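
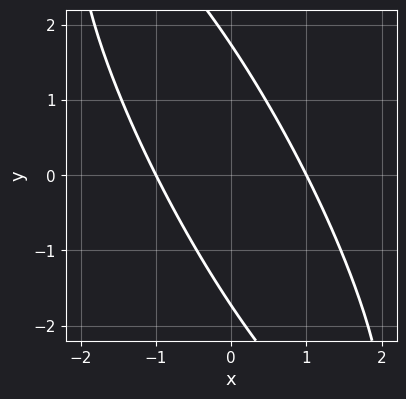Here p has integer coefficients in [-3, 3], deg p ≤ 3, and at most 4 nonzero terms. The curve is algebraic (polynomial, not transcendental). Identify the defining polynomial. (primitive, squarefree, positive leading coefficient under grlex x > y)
1. The degree is 2 — no degree-1 curve has this shape.
2. Observable constraints: the x-axis gridline crossings are at x ∈ {-1, 1}.
3. Putting this together gives p.

3*x^2 + 3*x*y + y^2 - 3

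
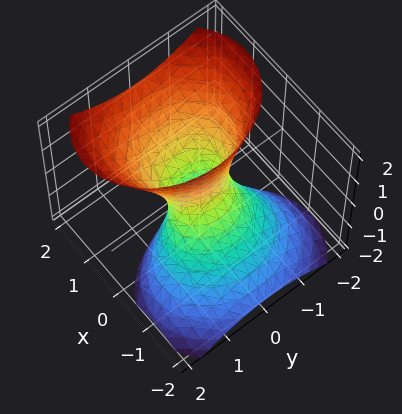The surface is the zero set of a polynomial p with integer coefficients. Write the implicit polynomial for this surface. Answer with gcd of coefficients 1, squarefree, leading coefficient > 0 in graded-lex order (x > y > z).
(a) The degree is 2 — the shape is more complex than any degree-1 surface.
(b) From the visible intercepts: it misses every integer gridline on the z-axis.
(c) Assembling these constraints gives the stated polynomial.

3*x^2 - 3*x*z + 2*y^2 - z^2 - 1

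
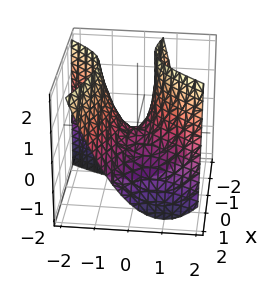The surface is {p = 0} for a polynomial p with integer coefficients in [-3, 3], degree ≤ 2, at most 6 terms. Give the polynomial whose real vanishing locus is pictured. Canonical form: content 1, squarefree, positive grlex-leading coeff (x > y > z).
deg p = 2. No degree-1 surface has this shape.
From the axis intercepts and sections: one y-axis crossing is at y = 0; it meets the x-axis at x = 0 (among the integer gridlines).
Fitting integer coefficients to these (and the overall shape) gives p.

2*x^2 + 3*x*y + 2*x*z - 3*y^2 + 2*z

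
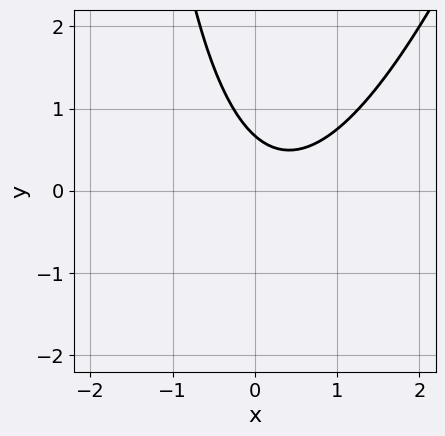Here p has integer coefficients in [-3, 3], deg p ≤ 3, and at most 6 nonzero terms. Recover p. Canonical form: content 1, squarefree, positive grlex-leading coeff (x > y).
3*x^2 - x*y - 2*x - 3*y + 2

(a) deg p = 2. No degree-1 curve has this shape.
(b) Observable constraints: no x-intercept at any integer in the box.
(c) Together with the visible shape, these determine p as stated.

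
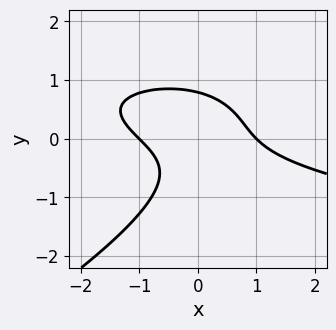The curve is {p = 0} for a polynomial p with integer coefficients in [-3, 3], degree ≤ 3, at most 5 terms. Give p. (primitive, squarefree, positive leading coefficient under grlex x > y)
x*y^2 - 2*y^3 - x^2 - 2*x*y + 1

1. The degree is 3 — a generic line meets the curve in up to 3 points.
2. Reading off the gridlines: the x-axis gridline crossings are at x ∈ {-1, 1}.
3. These observations pin down the coefficients.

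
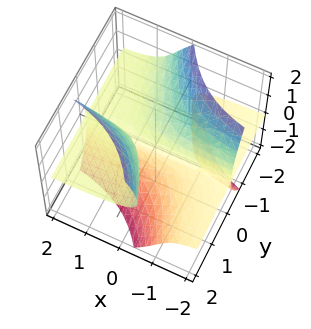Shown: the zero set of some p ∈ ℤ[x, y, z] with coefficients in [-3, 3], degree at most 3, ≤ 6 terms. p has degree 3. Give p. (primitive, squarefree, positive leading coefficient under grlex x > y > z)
1. I count 2 distinct pieces.
2. The degree is 3 — the shape is more complex than any degree-2 surface.
3. Observable constraints: every point of the x-axis in the box is on the surface; it crosses the y-axis at the gridline y = 0.
4. These observations pin down the coefficients.

3*x*y*z + y^2*z - z^3 + y*z - y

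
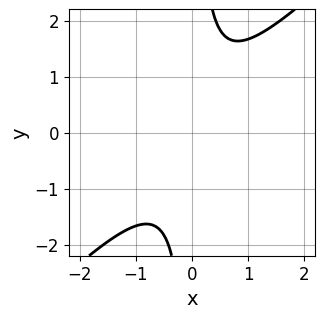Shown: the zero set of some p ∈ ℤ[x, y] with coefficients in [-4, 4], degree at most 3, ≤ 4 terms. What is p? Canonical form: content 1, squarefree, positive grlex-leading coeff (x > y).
3*x^2 - 3*x*y + 2

First, degree: a generic line meets the curve in up to 2 points, so deg p = 2.
Then, against the integer gridlines: no x-intercept at any integer in the box; it misses every integer gridline on the y-axis.
Finally, assembling these constraints gives the stated polynomial.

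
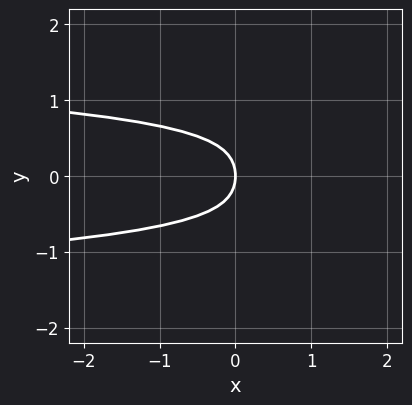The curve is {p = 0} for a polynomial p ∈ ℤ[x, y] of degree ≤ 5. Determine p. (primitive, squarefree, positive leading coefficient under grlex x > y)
3*y^4 + y^2 + x

(a) The degree is 4 — no degree-3 curve has this shape.
(b) Symmetries: the y ↦ −y reflection is a symmetry, so y appears only in even powers.
(c) Checking where it meets the axes: it crosses the y-axis at the gridline y = 0; one x-axis crossing is at x = 0.
(d) Putting this together gives p.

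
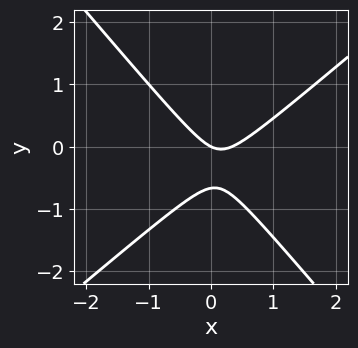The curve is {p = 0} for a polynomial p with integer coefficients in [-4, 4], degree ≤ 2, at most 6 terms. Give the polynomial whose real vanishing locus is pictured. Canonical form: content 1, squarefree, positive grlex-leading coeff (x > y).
3*x^2 - x*y - 3*y^2 - x - 2*y

1. Degree: a generic line meets the curve in up to 2 points, so deg p = 2.
2. Checking where it meets the axes: one y-axis crossing is at y = 0; it crosses the x-axis at the gridline x = 0.
3. Matching integer coefficients to the picture gives p.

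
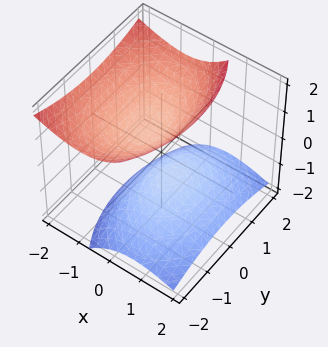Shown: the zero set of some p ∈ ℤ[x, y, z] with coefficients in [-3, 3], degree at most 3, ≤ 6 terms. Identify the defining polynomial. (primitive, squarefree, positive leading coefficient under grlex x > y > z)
2*x^2 + 2*x*z + y^2 - 2*z^2 + 1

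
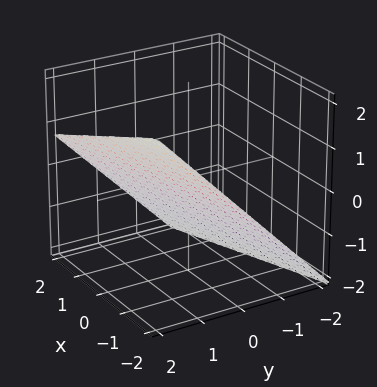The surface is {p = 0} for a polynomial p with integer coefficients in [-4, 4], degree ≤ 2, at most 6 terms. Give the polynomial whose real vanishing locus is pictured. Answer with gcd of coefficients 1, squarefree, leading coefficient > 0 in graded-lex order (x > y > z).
x - 3*y + 3*z + 2

The degree is 1 — every cross-section is a straight line — this is a plane.
Against the integer gridlines: it crosses the x-axis at the gridline x = -2.
Solving for integer coefficients yields p as stated.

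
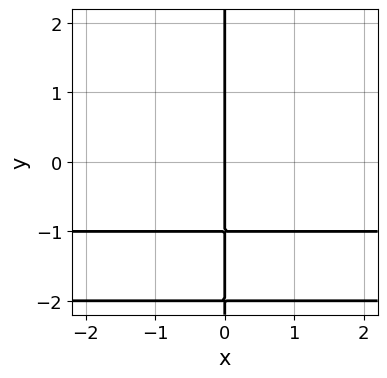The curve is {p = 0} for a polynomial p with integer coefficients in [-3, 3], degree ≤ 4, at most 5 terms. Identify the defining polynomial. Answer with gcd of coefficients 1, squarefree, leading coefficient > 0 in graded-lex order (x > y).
x*y^2 + 3*x*y + 2*x

(a) The degree is 3 — no degree-2 curve has this shape.
(b) Against the integer gridlines: it crosses the x-axis at the gridline x = 0; the visible y-axis segment lies entirely on the curve.
(c) The integer polynomial consistent with all of this is the stated p.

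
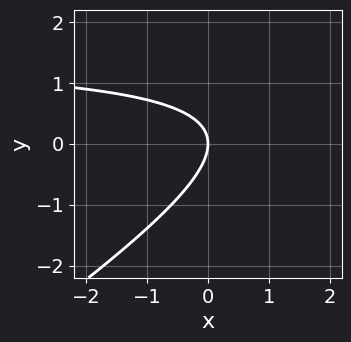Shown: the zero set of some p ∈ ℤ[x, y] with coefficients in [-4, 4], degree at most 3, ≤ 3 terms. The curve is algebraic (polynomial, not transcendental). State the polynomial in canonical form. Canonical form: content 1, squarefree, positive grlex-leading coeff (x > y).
(a) deg p = 2. A generic line meets the curve in up to 2 points.
(b) Reading off the gridlines: it crosses the x-axis at the gridline x = 0; one y-axis crossing is at y = 0.
(c) Putting this together gives p.

2*x*y - 3*y^2 - 3*x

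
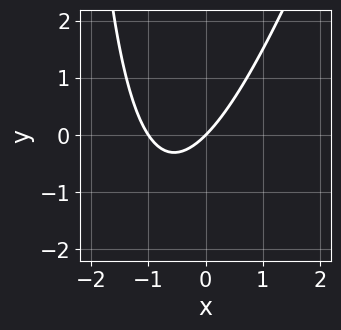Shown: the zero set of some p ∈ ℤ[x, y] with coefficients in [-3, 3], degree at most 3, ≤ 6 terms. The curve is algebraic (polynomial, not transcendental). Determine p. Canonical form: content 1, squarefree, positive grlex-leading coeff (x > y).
(a) Degree: no degree-1 curve has this shape, so deg p = 2.
(b) Checking where it meets the axes: it crosses the y-axis at the gridline y = 0; the x-axis gridline crossings are at x ∈ {-1, 0}.
(c) The integer polynomial consistent with all of this is the stated p.

3*x^2 - x*y + 3*x - 3*y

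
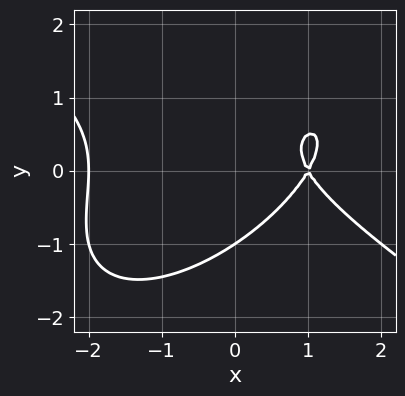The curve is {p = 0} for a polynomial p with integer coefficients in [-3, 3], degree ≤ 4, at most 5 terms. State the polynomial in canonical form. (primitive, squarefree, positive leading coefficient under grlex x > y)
x^3 - x*y^2 + 2*y^3 - 3*x + 2

First, degree: no degree-2 curve has this shape, so deg p = 3.
Then, observable constraints: among the integer gridlines, it crosses the x-axis at x ∈ {-2, 1}; it meets the y-axis at y = -1 (among the integer gridlines).
Finally, putting this together gives p.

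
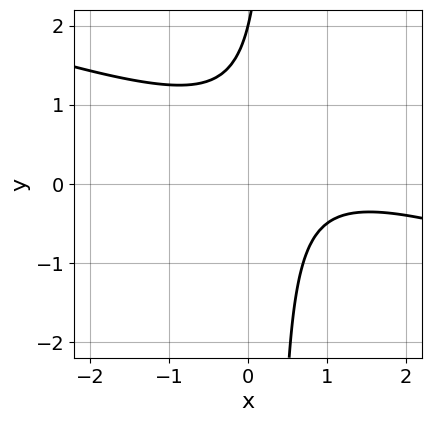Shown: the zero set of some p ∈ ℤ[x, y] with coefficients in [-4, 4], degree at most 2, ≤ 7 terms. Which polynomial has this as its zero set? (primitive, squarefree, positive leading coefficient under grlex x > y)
(a) The degree is 2 — the shape is more complex than any degree-1 curve.
(b) Reading off the gridlines: one y-axis crossing is at y = 2; it misses every integer gridline on the x-axis.
(c) Matching integer coefficients to the picture gives p.

x^2 + 3*x*y - 2*x - y + 2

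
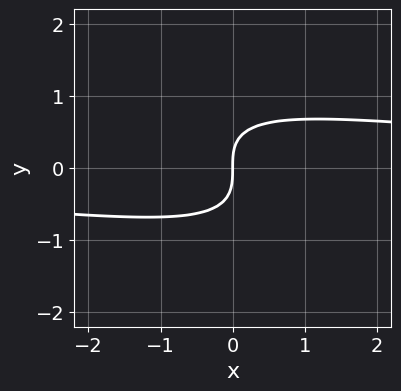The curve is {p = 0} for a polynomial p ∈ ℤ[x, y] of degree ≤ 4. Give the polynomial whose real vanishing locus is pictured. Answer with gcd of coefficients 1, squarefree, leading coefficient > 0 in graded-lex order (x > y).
x^2*y + 3*x*y^2 + 3*y^3 - 3*x

First, deg p = 3.
Next, reading off the gridlines: it crosses the x-axis at the gridline x = 0; one y-axis crossing is at y = 0.
Finally, matching integer coefficients to the picture gives p.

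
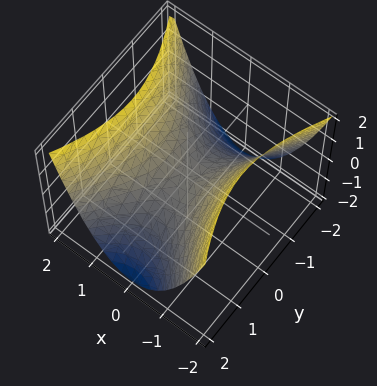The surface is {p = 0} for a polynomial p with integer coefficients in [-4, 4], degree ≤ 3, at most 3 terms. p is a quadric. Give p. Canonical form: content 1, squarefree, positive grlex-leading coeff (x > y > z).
deg p = 2.
Symmetries: it's symmetric under x → −x, forcing even powers of x; it's symmetric under y → −y, forcing even powers of y.
From the visible intercepts: it meets the z-axis at z = 0 (among the integer gridlines); one x-axis crossing is at x = 0; it crosses the y-axis at the gridline y = 0.
Matching integer coefficients to the picture gives p.

2*x^2 - y^2 - 2*z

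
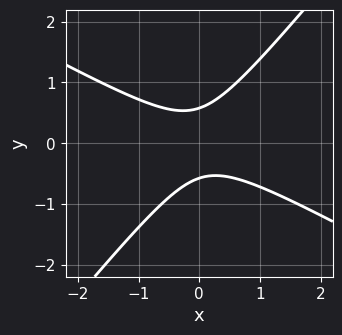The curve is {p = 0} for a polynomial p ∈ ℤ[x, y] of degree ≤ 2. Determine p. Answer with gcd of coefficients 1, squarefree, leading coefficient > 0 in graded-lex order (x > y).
1. The degree is 2 — no degree-1 curve has this shape.
2. From the axis intercepts and sections: the curve avoids every integer x-axis point in the box.
3. Together with the visible shape, these determine p as stated.

2*x^2 + 2*x*y - 3*y^2 + 1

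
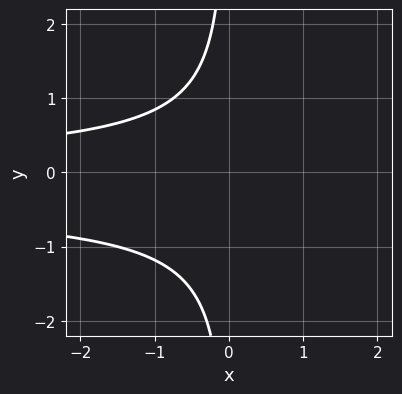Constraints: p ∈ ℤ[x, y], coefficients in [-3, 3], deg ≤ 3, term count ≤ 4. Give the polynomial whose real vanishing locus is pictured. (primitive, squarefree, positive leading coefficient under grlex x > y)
3*x*y^2 + x*y + 3

deg p = 3. No degree-2 curve has this shape.
From the axis intercepts and sections: no x-intercept at any integer in the box; the curve avoids every integer y-axis point in the box.
Together with the visible shape, these determine p as stated.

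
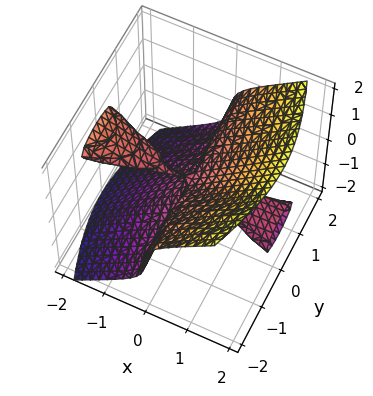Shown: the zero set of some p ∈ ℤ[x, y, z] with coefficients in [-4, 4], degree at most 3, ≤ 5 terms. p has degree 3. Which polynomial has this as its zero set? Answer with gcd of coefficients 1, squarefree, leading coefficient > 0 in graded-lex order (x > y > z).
The picture has 2 separate pieces.
The degree is 3 — the shape is more complex than any degree-2 surface.
From the visible intercepts: the visible y-axis segment lies entirely on the surface; every point of the x-axis in the box is on the surface.
The integer polynomial consistent with all of this is the stated p.

x^2*z + x*y^2 + 2*x*z^2 - 3*z^3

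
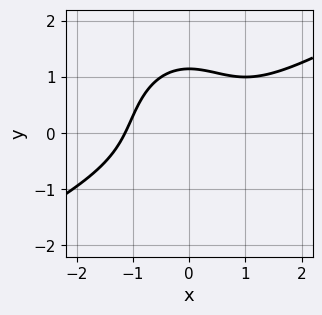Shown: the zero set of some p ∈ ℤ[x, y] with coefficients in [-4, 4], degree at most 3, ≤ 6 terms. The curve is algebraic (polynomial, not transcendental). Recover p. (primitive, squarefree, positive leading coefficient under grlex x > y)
2*x^3 - 3*x^2*y - 2*y^3 + 3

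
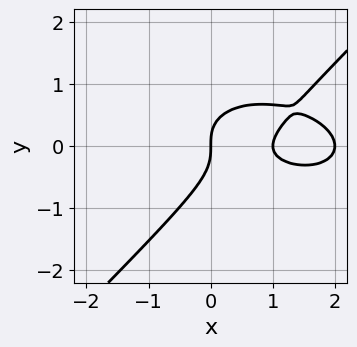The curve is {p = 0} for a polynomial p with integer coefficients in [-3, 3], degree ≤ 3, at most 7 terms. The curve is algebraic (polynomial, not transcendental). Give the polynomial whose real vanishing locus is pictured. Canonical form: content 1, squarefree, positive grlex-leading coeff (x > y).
First, the degree is 3 — the shape is more complex than any degree-2 curve.
Then, from the visible intercepts: among the integer gridlines, it crosses the x-axis at x ∈ {0, 1, 2}; it meets the y-axis at y = 0 (among the integer gridlines).
Finally, these observations pin down the coefficients.

x^3 + 2*x*y^2 - 3*y^3 - 3*x^2 + 2*x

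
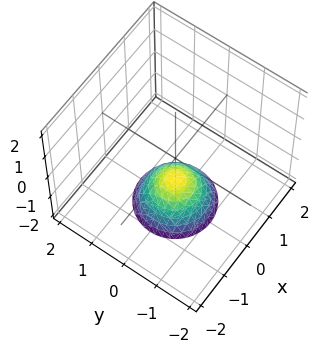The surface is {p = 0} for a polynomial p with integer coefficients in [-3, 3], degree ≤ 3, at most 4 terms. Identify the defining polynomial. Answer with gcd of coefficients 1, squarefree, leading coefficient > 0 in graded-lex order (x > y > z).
1. The degree is 2 — a generic line meets the surface in up to 2 points.
2. By symmetry, the z-axis is an axis of rotation, so x and y enter only as x² + y².
3. From the axis intercepts and sections: a circular section at z = -2 has radius exactly 1; no x-intercept at any integer in the box.
4. Putting this together gives p. Check: (0, 0, -1) on the z-axis lies on the surface, and p(0, 0, -1) = 0. ✓

x^2 + y^2 + z + 1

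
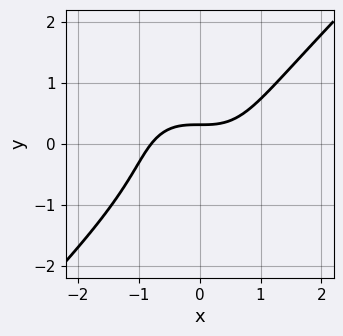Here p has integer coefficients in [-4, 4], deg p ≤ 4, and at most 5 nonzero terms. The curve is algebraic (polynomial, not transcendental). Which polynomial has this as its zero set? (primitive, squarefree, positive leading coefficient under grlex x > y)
(a) Degree: a generic line meets the curve in up to 3 points, so deg p = 3.
(b) Matching integer coefficients to the picture gives p.

2*x^3 - 2*y^3 - 3*y + 1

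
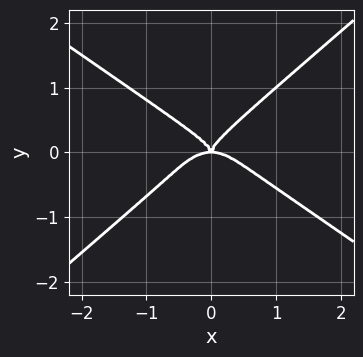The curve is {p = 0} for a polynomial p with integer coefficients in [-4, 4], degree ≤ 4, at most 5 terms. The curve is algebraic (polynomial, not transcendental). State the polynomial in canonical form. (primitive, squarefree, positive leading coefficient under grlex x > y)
x^4 + x*y^3 - 3*y^4 + x^2*y

First, degree: a generic line meets the curve in up to 4 points, so deg p = 4.
Next, observable constraints: it crosses the y-axis at the gridline y = 0; one x-axis crossing is at x = 0.
Finally, putting this together gives p.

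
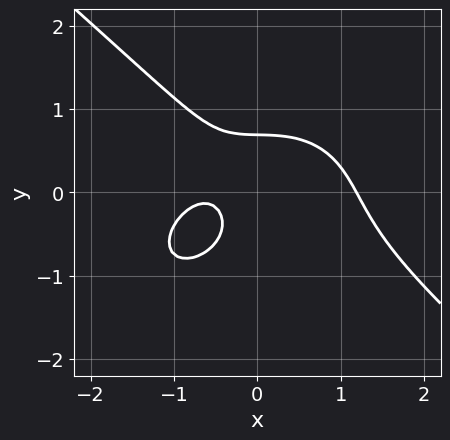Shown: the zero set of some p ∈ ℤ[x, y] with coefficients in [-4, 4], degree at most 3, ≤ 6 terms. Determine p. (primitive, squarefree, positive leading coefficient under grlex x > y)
2*x^3 + 3*y^3 + 3*x*y - 2*x - 1

1. Degree: no degree-2 curve has this shape, so deg p = 3.
2. The integer polynomial consistent with all of this is the stated p.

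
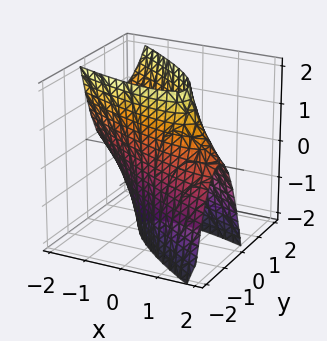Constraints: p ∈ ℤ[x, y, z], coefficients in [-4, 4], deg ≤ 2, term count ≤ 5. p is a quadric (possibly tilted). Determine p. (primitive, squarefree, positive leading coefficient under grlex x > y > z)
First, the degree is 2 — a generic line meets the surface in up to 2 points.
Then, reading off the gridlines: no z-intercept at any integer in the box.
Finally, these observations pin down the coefficients.

x^2 + 3*x*y + x*z + 3*y^2 - 2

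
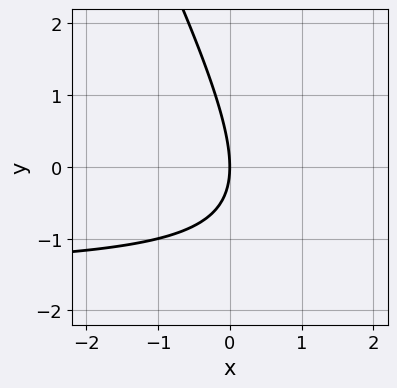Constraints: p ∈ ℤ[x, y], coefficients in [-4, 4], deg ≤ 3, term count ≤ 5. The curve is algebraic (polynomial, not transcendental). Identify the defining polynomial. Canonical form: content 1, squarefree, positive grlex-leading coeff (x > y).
2*x*y + y^2 + 3*x

1. Degree: no degree-1 curve has this shape, so deg p = 2.
2. From the visible intercepts: it crosses the y-axis at the gridline y = 0; one x-axis crossing is at x = 0.
3. Solving for integer coefficients yields p as stated.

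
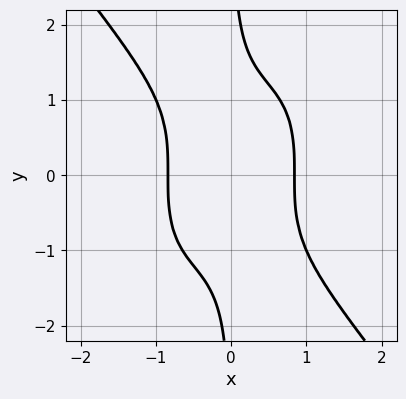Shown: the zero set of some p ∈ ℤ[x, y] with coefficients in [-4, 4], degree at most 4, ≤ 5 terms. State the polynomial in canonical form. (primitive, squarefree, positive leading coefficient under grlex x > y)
2*x^4 + x*y^3 - 1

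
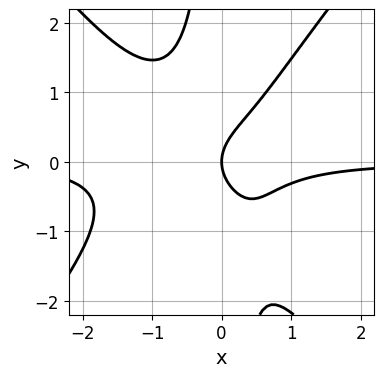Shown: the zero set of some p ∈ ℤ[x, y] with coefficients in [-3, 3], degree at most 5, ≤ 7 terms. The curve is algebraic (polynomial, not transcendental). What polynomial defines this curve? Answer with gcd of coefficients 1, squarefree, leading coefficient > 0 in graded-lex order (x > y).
3*x^3*y - 2*x*y^3 + 3*x^2*y - 2*y^2 + 2*x

First, degree: no degree-3 curve has this shape, so deg p = 4.
Next, from the axis intercepts and sections: one x-axis crossing is at x = 0; it meets the y-axis at y = 0 (among the integer gridlines).
Finally, matching integer coefficients to the picture gives p.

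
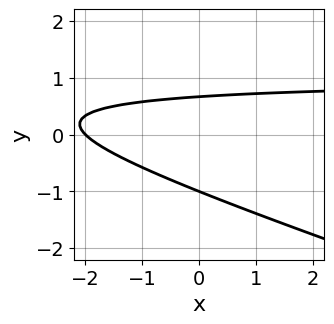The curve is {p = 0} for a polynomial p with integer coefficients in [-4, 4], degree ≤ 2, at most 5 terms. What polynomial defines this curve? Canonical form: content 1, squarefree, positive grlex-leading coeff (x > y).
First, degree: a generic line meets the curve in up to 2 points, so deg p = 2.
Next, checking where it meets the axes: it meets the y-axis at y = -1 (among the integer gridlines); it crosses the x-axis at the gridline x = -2.
Finally, together with the visible shape, these determine p as stated.

x*y + 3*y^2 - x + y - 2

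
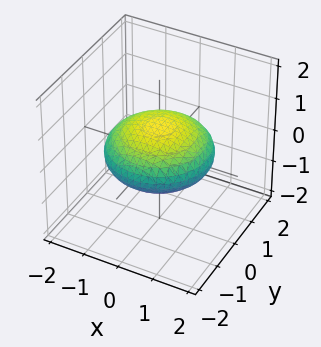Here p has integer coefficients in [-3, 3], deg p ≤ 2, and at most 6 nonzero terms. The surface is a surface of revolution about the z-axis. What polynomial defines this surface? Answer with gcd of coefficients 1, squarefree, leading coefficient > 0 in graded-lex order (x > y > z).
The degree is 2 — a generic line meets the surface in up to 2 points.
Symmetries: rotational symmetry about the z-axis ⇒ p depends on x, y only through x² + y².
Against the integer gridlines: a circular section at z = 0 has radius between 1 and 2.
Solving for integer coefficients yields p as stated.

x^2 + y^2 + 3*z^2 - 2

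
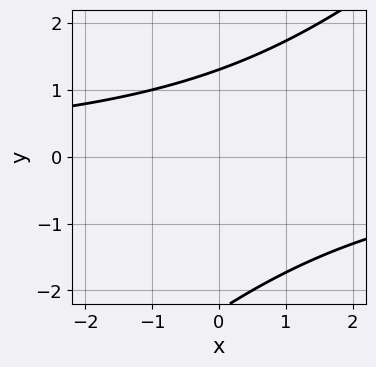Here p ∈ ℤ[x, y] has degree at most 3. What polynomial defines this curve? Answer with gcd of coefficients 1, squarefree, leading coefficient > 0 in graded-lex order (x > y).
1. The degree is 2 — no degree-1 curve has this shape.
2. From the visible intercepts: it misses every integer gridline on the x-axis.
3. Matching integer coefficients to the picture gives p.

x*y - y^2 - y + 3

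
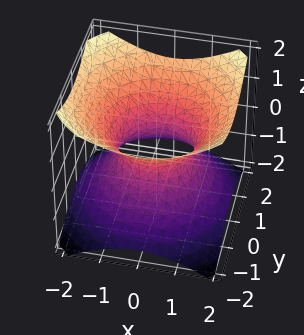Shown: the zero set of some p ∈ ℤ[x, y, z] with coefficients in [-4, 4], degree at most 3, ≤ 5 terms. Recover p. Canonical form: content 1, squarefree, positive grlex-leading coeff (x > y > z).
(a) The degree is 2 — one connected sheet with a waist; a quadric.
(b) Symmetry: every cross-section ⟂ z is a circle, so x, y appear only via x² + y²; the z ↦ −z reflection is a symmetry, so z appears only in even powers.
(c) Checking where it meets the axes: among the integer gridlines, it crosses the x-axis at x ∈ {-1, 1}; the y-axis gridline crossings are at y ∈ {-1, 1}; the surface avoids every integer z-axis point in the box; a circular section at z = -1 has radius between 1 and 2.
(d) The integer polynomial consistent with all of this is the stated p.

2*x^2 + 2*y^2 - 3*z^2 - 2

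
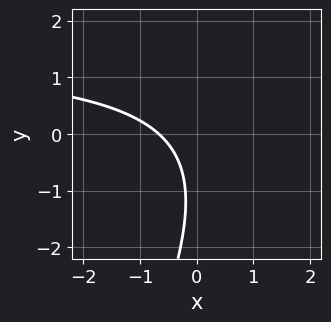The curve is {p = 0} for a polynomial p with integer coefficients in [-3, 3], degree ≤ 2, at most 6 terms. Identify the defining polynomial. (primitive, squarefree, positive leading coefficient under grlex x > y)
First, deg p = 2. No degree-1 curve has this shape.
Then, from the visible intercepts: it misses every integer gridline on the y-axis.
Finally, matching integer coefficients to the picture gives p.

2*x*y - y^2 - 3*x - 2*y - 2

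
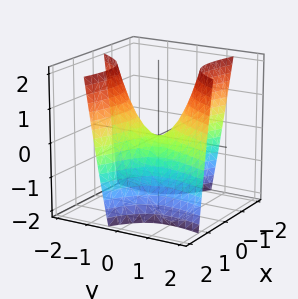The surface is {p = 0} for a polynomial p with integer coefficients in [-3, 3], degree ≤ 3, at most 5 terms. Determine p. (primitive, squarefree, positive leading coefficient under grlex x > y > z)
x^2 + 2*x*y - y^2 + z

The degree is 2 — no degree-1 surface has this shape.
From the axis intercepts and sections: one z-axis crossing is at z = 0; it meets the y-axis at y = 0 (among the integer gridlines).
The integer polynomial consistent with all of this is the stated p.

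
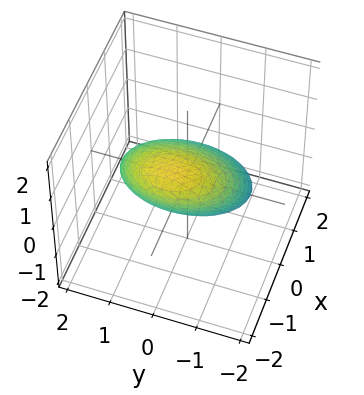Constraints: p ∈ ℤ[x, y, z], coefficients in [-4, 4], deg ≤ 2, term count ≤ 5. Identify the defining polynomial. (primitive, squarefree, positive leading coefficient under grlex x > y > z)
2*x^2 + 3*x*z + y^2 + 2*z^2 - 2

1. Degree: a generic line meets the surface in up to 2 points, so deg p = 2.
2. Against the integer gridlines: among the integer gridlines, it crosses the z-axis at z ∈ {-1, 1}; among the integer gridlines, it crosses the x-axis at x ∈ {-1, 1}.
3. Putting this together gives p.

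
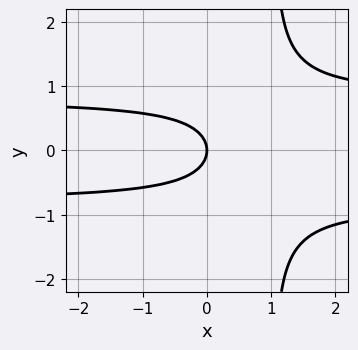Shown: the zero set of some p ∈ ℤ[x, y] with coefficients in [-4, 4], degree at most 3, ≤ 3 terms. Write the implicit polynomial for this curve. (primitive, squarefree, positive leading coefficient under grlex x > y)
3*x*y^2 - 3*y^2 - 2*x

Degree: no degree-2 curve has this shape, so deg p = 3.
Symmetries: mirror symmetry y ↦ −y ⇒ only even powers of y.
From the visible intercepts: it crosses the x-axis at the gridline x = 0; it meets the y-axis at y = 0 (among the integer gridlines).
Assembling these constraints gives the stated polynomial.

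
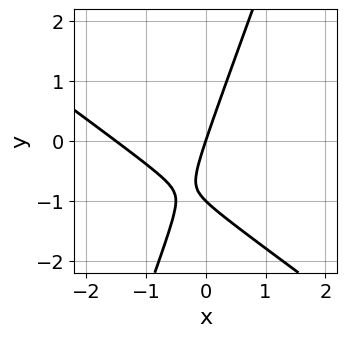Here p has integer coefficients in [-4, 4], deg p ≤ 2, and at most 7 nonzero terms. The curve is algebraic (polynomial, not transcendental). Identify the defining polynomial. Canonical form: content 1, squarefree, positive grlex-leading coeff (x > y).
1. deg p = 2.
2. From the axis intercepts and sections: among the integer gridlines, it crosses the y-axis at y ∈ {-1, 0}; it crosses the x-axis at the gridline x = 0.
3. Solving for integer coefficients yields p as stated.

2*x^2 + 2*x*y - y^2 + 3*x - y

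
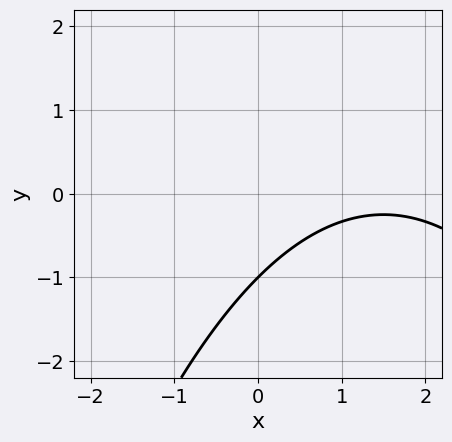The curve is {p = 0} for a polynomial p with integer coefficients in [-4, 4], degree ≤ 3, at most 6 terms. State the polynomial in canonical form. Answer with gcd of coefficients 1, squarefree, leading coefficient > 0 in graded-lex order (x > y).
x^2 - 3*x + 3*y + 3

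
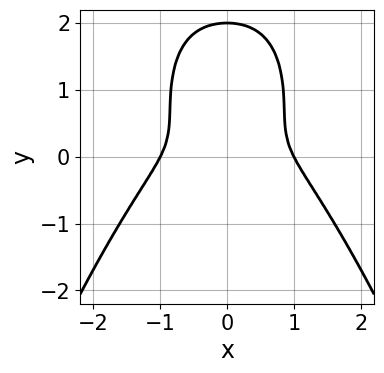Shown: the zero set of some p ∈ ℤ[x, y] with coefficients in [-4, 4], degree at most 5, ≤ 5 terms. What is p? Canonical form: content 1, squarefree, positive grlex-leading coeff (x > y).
(a) Degree: a generic line meets the curve in up to 4 points, so deg p = 4.
(b) Symmetries: mirror symmetry x ↦ −x ⇒ only even powers of x.
(c) Observable constraints: among the integer gridlines, it crosses the x-axis at x ∈ {-1, 1}; it meets the y-axis at y = 2 (among the integer gridlines).
(d) These observations pin down the coefficients.

2*x^4 + 2*x^2*y + y^3 - 2*x^2 - 2*y^2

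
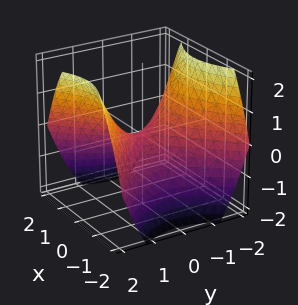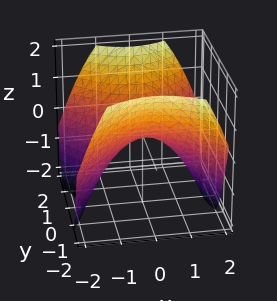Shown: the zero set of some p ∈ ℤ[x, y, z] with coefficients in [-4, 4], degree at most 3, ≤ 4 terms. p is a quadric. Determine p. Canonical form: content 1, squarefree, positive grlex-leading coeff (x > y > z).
2*x^2 - 2*y^2 + 3*z

1. The degree is 2 — a hyperbolic paraboloid; a quadric.
2. Symmetries: mirror symmetry y ↦ −y ⇒ only even powers of y; it's symmetric under x → −x, forcing even powers of x.
3. From the visible intercepts: one x-axis crossing is at x = 0; it meets the y-axis at y = 0 (among the integer gridlines); it meets the z-axis at z = 0 (among the integer gridlines).
4. Solving for integer coefficients yields p as stated.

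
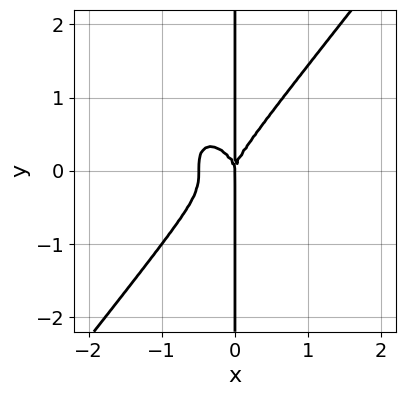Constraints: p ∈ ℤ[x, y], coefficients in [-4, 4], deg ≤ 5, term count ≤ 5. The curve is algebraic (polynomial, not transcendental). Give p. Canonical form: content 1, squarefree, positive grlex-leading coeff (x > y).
First, degree: the shape is more complex than any degree-3 curve, so deg p = 4.
Next, checking where it meets the axes: it meets the x-axis at x = 0 (among the integer gridlines); every point of the y-axis in the box is on the curve.
Finally, matching integer coefficients to the picture gives p.

2*x^4 - x*y^3 + x^3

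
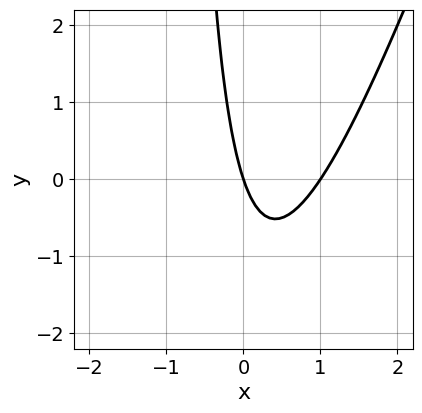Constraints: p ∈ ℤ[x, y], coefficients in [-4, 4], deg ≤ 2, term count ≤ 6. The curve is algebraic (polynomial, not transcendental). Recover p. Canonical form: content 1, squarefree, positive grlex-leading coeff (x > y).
3*x^2 - x*y - 3*x - y

1. deg p = 2.
2. From the visible intercepts: one y-axis crossing is at y = 0; among the integer gridlines, it crosses the x-axis at x ∈ {0, 1}.
3. The integer polynomial consistent with all of this is the stated p.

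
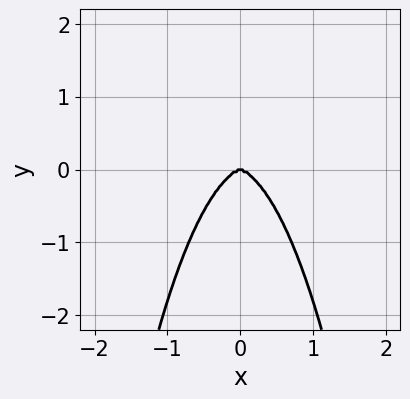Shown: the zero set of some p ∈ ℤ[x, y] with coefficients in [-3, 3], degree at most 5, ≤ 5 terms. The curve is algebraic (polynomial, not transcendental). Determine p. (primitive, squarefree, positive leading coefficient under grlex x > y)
2*x^4 + 3*x^2*y^2 + 2*y^3

1. deg p = 4. The shape is more complex than any degree-3 curve.
2. Symmetries: it's symmetric under x → −x, forcing even powers of x.
3. Reading off the gridlines: it meets the y-axis at y = 0 (among the integer gridlines); one x-axis crossing is at x = 0.
4. Assembling these constraints gives the stated polynomial.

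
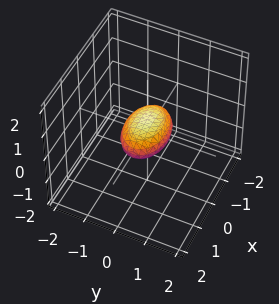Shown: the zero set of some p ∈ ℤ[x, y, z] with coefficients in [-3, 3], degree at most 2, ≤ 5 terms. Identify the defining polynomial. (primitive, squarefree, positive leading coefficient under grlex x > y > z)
x^2 + 2*y^2 + 3*z^2 - 1

1. The degree is 2 — a closed, bounded, convex surface; a quadric.
2. Symmetries: the x ↦ −x reflection is a symmetry, so x appears only in even powers; the z ↦ −z reflection is a symmetry, so z appears only in even powers; mirror symmetry y ↦ −y ⇒ only even powers of y.
3. Against the integer gridlines: the x-axis gridline crossings are at x ∈ {-1, 1}.
4. Fitting integer coefficients to these (and the overall shape) gives p.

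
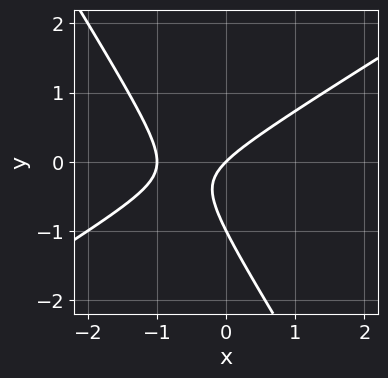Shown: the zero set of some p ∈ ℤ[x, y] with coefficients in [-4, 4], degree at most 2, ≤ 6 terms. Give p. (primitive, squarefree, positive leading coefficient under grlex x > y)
(a) deg p = 2.
(b) From the axis intercepts and sections: the x-axis gridline crossings are at x ∈ {-1, 0}; the y-axis gridline crossings are at y ∈ {-1, 0}.
(c) Together with the visible shape, these determine p as stated.

x^2 - x*y - y^2 + x - y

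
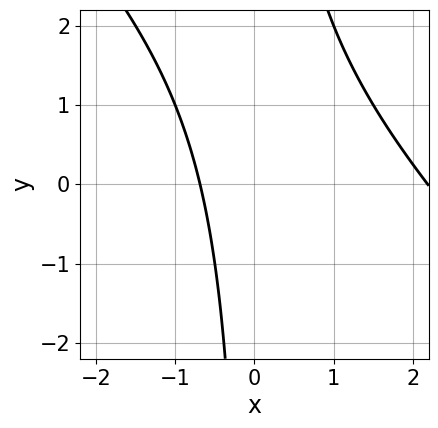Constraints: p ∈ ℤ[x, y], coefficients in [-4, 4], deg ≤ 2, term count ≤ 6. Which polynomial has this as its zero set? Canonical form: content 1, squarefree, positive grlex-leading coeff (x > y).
First, deg p = 2. The shape is more complex than any degree-1 curve.
Then, from the visible intercepts: no y-intercept at any integer in the box.
Finally, matching integer coefficients to the picture gives p.

2*x^2 + 2*x*y - 3*x - 3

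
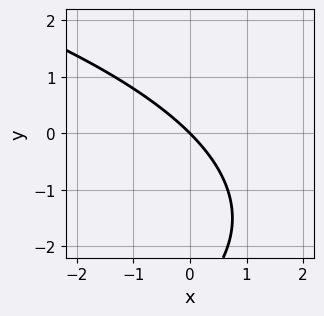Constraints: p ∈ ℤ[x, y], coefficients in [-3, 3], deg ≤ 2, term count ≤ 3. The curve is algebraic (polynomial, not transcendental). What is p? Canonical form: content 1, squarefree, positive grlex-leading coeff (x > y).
(a) The degree is 2 — the shape is more complex than any degree-1 curve.
(b) From the visible intercepts: it crosses the x-axis at the gridline x = 0; one y-axis crossing is at y = 0.
(c) Fitting integer coefficients to these (and the overall shape) gives p.

y^2 + 3*x + 3*y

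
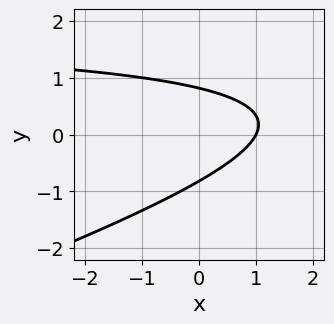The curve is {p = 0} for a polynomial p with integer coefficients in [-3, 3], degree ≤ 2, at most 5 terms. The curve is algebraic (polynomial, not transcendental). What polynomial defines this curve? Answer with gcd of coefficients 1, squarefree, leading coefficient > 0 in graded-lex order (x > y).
The degree is 2 — no degree-1 curve has this shape.
From the axis intercepts and sections: it crosses the x-axis at the gridline x = 1.
The integer polynomial consistent with all of this is the stated p.

x*y - 3*y^2 - 2*x + 2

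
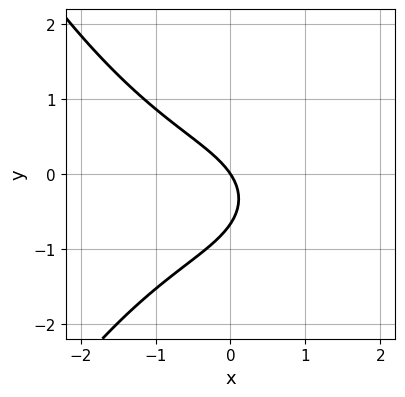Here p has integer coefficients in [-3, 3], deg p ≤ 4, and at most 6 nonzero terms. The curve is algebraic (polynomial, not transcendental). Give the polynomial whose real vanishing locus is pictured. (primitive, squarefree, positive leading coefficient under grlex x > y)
x^3 + 3*y^2 + 3*x + 2*y

Degree: no degree-2 curve has this shape, so deg p = 3.
Reading off the gridlines: one x-axis crossing is at x = 0; one y-axis crossing is at y = 0.
Together with the visible shape, these determine p as stated.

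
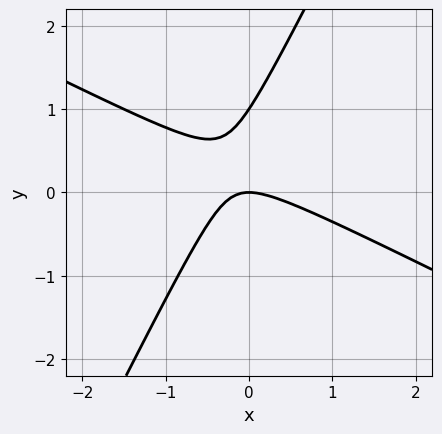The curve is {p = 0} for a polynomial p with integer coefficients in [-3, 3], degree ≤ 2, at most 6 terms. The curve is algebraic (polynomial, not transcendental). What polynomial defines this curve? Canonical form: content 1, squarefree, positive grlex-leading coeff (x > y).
2*x^2 + 3*x*y - 2*y^2 + 2*y

The degree is 2 — no degree-1 curve has this shape.
Checking where it meets the axes: among the integer gridlines, it crosses the y-axis at y ∈ {0, 1}; it crosses the x-axis at the gridline x = 0.
Assembling these constraints gives the stated polynomial.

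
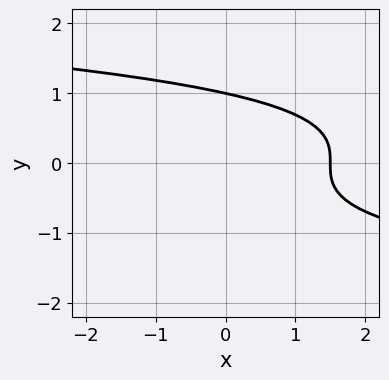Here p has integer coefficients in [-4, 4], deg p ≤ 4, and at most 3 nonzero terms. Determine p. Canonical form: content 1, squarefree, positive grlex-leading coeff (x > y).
3*y^3 + 2*x - 3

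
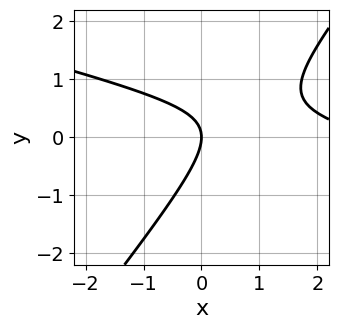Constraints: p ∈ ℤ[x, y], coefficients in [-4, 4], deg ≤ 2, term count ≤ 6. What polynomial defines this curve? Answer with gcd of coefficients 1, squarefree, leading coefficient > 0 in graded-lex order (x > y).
x^2 + 3*x*y - 3*y^2 - 3*x

First, degree: a generic line meets the curve in up to 2 points, so deg p = 2.
Then, reading off the gridlines: it meets the x-axis at x = 0 (among the integer gridlines); it crosses the y-axis at the gridline y = 0.
Finally, together with the visible shape, these determine p as stated.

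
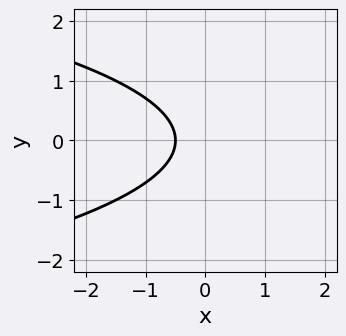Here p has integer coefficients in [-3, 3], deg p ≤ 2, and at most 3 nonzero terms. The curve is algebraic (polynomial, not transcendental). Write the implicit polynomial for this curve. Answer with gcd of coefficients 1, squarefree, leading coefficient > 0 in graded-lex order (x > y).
2*y^2 + 2*x + 1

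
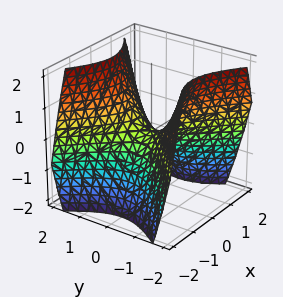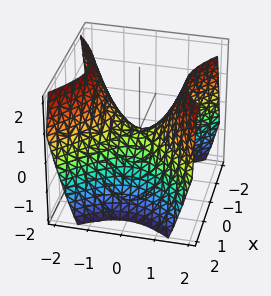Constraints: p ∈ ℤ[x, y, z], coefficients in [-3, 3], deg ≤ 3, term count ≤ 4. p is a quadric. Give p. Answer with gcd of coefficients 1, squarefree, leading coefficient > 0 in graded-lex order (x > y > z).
x^2 - y^2 + z

Degree: a saddle surface; a quadric, so deg p = 2.
Symmetries: mirror symmetry x ↦ −x ⇒ only even powers of x; the y ↦ −y reflection is a symmetry, so y appears only in even powers.
Reading off the gridlines: one z-axis crossing is at z = 0; one y-axis crossing is at y = 0; one x-axis crossing is at x = 0.
These observations pin down the coefficients.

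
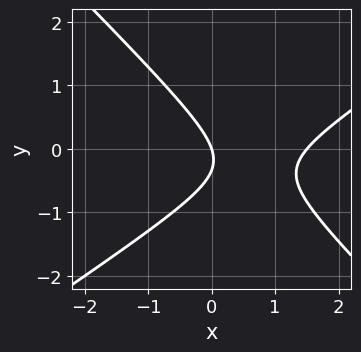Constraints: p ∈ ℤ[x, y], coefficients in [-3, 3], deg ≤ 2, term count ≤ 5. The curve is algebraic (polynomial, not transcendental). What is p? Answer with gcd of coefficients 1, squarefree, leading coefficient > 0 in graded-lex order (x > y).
2*x^2 - x*y - 3*y^2 - 3*x - y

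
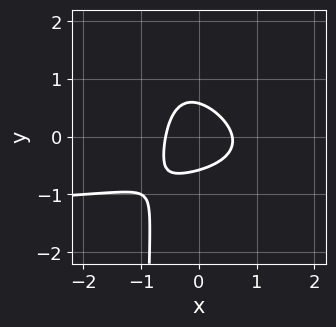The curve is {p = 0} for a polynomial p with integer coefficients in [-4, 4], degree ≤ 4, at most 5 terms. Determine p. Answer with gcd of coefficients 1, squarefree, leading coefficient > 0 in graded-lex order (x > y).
2*x^2*y + 3*x*y^2 + 3*x^2 + 3*y^2 - 1

(a) deg p = 3. A generic line meets the curve in up to 3 points.
(b) Solving for integer coefficients yields p as stated.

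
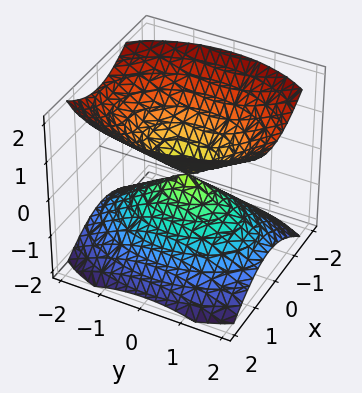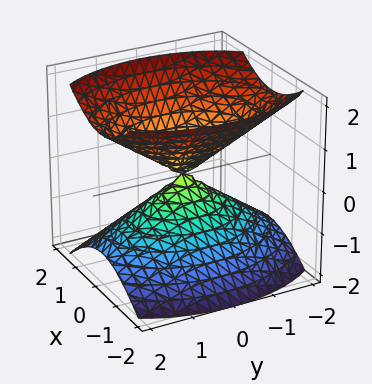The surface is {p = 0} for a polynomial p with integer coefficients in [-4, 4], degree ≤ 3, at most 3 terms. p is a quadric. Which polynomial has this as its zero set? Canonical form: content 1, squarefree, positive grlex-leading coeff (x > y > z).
2*x^2 + y^2 - 2*z^2

(a) The picture has 2 separate pieces. Treating them together as one polynomial.
(b) The degree is 2 — a double cone through the origin; a quadric.
(c) Symmetries: it's symmetric under x → −x, forcing even powers of x; the z ↦ −z reflection is a symmetry, so z appears only in even powers; the y ↦ −y reflection is a symmetry, so y appears only in even powers.
(d) Reading off the gridlines: it meets the y-axis at y = 0 (among the integer gridlines); it meets the z-axis at z = 0 (among the integer gridlines); it meets the x-axis at x = 0 (among the integer gridlines).
(e) Matching integer coefficients to the picture gives p.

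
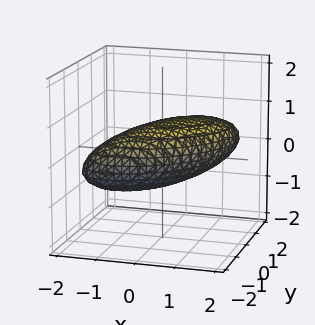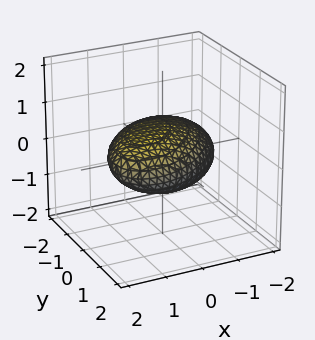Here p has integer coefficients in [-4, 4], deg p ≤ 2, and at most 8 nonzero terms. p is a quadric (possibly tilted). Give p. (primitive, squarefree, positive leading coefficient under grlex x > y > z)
(a) The degree is 2 — the shape is more complex than any degree-1 surface.
(b) Matching integer coefficients to the picture gives p.

x^2 - x*y - x*z + y^2 + 3*z^2 - 2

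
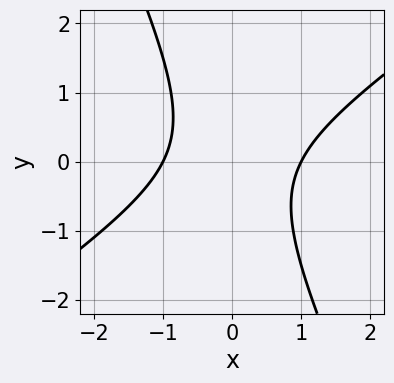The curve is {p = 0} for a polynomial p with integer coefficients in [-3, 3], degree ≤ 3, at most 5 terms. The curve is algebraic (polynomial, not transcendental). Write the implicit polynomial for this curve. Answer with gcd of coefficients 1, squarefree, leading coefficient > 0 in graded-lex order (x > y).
3*x^2 - 3*x*y - 2*y^2 - 3

The degree is 2 — no degree-1 curve has this shape.
From the visible intercepts: the curve avoids every integer y-axis point in the box; the x-axis gridline crossings are at x ∈ {-1, 1}.
Fitting integer coefficients to these (and the overall shape) gives p.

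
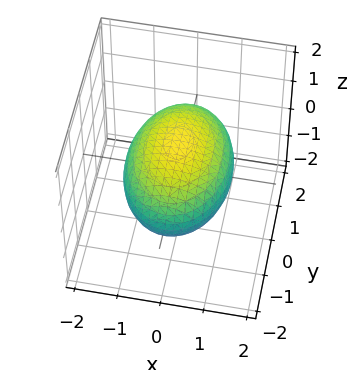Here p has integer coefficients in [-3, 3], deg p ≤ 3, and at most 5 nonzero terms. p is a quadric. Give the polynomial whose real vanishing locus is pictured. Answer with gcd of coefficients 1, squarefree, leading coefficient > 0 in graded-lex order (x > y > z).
2*x^2 + y^2 + 3*z^2 - 3

First, degree: a closed, bounded, convex surface; a quadric, so deg p = 2.
Next, symmetries: it's symmetric under z → −z, forcing even powers of z; mirror symmetry y ↦ −y ⇒ only even powers of y; the x ↦ −x reflection is a symmetry, so x appears only in even powers.
Then, checking where it meets the axes: among the integer gridlines, it crosses the z-axis at z ∈ {-1, 1}.
Finally, putting this together gives p.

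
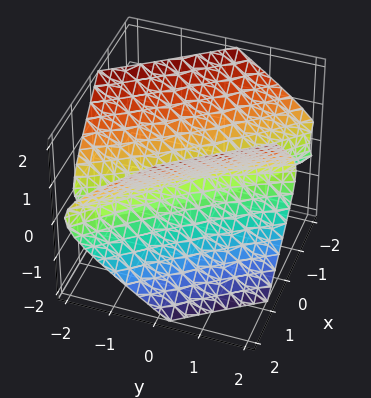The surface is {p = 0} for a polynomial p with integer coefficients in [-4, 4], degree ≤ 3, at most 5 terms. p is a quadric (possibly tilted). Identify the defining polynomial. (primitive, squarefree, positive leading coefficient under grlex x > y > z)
2*x^2 + 3*x*y + y^2 - 2*z^2

Degree: no degree-1 surface has this shape, so deg p = 2.
Observable constraints: it meets the z-axis at z = 0 (among the integer gridlines); it meets the y-axis at y = 0 (among the integer gridlines).
The integer polynomial consistent with all of this is the stated p.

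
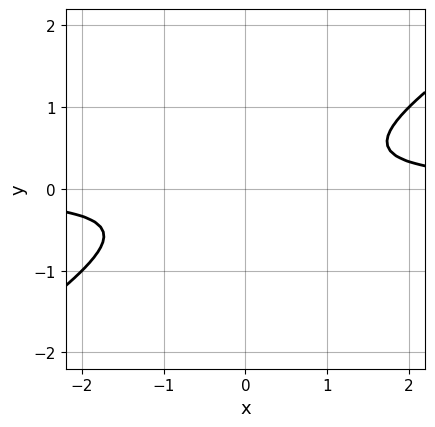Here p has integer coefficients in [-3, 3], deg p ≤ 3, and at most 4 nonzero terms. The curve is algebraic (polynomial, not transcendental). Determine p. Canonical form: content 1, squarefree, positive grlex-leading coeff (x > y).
2*x*y - 3*y^2 - 1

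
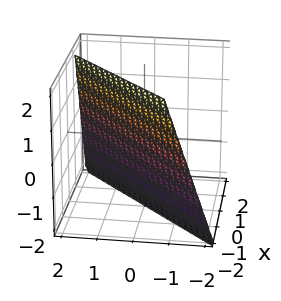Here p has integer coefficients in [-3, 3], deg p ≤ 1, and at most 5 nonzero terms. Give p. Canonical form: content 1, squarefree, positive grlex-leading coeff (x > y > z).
3*x - 3*y + z + 2

1. The degree is 1 — every cross-section is a straight line — this is a plane.
2. Reading off the gridlines: one z-axis crossing is at z = -2.
3. The integer polynomial consistent with all of this is the stated p.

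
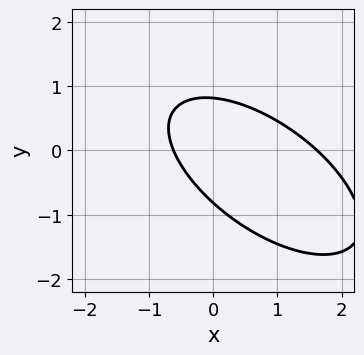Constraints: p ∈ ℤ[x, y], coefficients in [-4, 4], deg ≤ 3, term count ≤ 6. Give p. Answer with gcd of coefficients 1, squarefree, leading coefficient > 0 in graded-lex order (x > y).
2*x^2 + 3*x*y + 3*y^2 - 2*x - 2

(a) The degree is 2 — the shape is more complex than any degree-1 curve.
(b) Solving for integer coefficients yields p as stated.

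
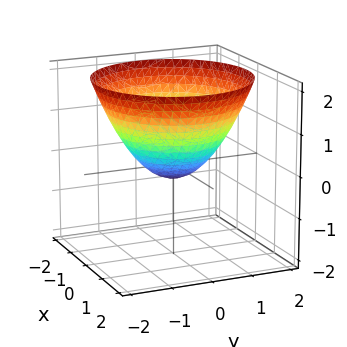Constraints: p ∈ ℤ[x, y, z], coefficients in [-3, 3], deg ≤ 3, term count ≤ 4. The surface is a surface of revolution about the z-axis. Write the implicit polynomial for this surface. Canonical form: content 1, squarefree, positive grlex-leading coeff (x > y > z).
2*x^2 + 2*y^2 - 3*z - 1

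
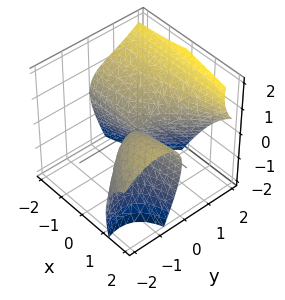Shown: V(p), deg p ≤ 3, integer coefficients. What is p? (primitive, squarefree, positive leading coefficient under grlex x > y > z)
2*x*y*z + y^3 - 3*x*y - 2*z^2

1. I count 2 distinct pieces. Treating them together as one polynomial.
2. The degree is 3 — no degree-2 surface has this shape.
3. Checking where it meets the axes: every point of the x-axis in the box is on the surface; it meets the z-axis at z = 0 (among the integer gridlines).
4. The integer polynomial consistent with all of this is the stated p.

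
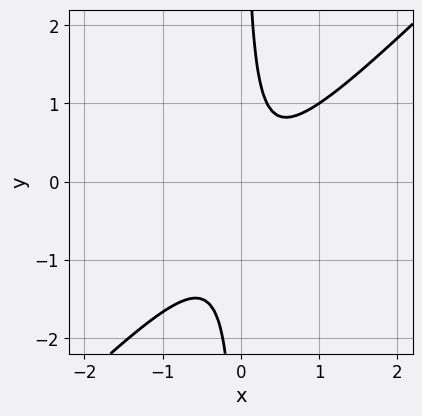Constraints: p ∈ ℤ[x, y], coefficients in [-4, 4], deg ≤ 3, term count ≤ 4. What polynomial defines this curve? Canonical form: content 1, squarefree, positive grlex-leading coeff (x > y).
3*x^2 - 3*x*y - x + 1

First, deg p = 2.
Then, against the integer gridlines: it misses every integer gridline on the y-axis; no x-intercept at any integer in the box.
Finally, these observations pin down the coefficients.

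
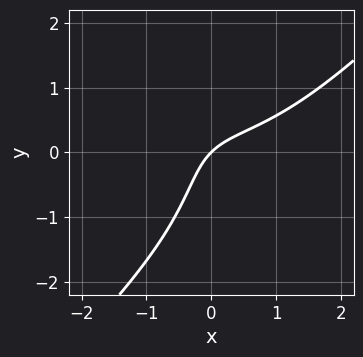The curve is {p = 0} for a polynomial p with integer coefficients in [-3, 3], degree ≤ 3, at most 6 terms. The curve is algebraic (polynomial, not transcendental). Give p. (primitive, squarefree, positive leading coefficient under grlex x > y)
(a) deg p = 3.
(b) From the visible intercepts: one x-axis crossing is at x = 0; one y-axis crossing is at y = 0.
(c) Together with the visible shape, these determine p as stated.

x^3 - y^3 - 3*x*y + 2*x - 2*y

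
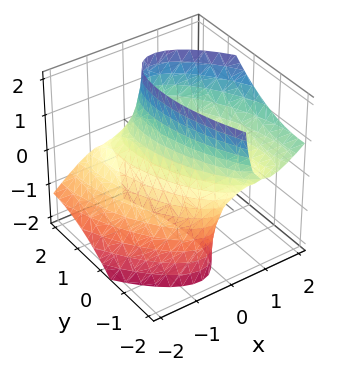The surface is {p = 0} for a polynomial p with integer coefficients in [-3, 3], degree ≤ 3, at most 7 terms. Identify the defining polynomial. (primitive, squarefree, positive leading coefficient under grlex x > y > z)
3*x^2 + 2*x*y - 3*x*z + y^2 - 2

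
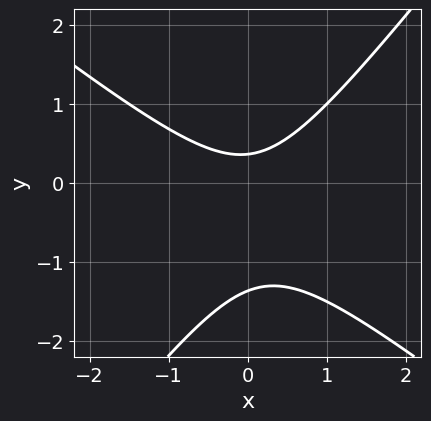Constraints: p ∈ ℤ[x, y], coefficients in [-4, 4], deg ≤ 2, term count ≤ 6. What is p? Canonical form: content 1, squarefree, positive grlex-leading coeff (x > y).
2*x^2 + x*y - 2*y^2 - 2*y + 1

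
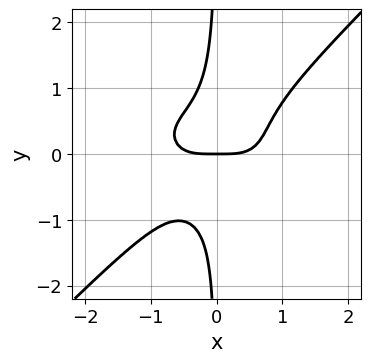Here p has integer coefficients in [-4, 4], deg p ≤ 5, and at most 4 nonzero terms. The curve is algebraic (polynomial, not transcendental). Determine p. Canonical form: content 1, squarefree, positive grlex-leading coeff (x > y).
(a) Degree: a generic line meets the curve in up to 4 points, so deg p = 4.
(b) From the visible intercepts: one y-axis crossing is at y = 0; it crosses the x-axis at the gridline x = 0.
(c) Fitting integer coefficients to these (and the overall shape) gives p.

x^4 + 2*x^2*y^2 - 3*x*y^3 - y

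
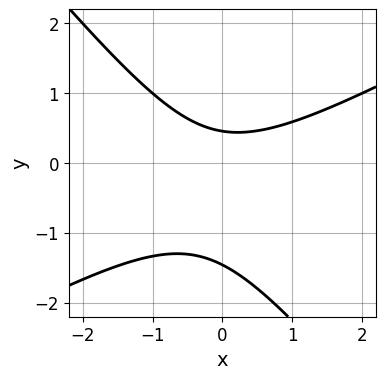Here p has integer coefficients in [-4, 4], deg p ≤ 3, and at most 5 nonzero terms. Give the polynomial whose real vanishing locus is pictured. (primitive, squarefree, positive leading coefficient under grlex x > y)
2*x^2 - 2*x*y - 3*y^2 - 3*y + 2

1. The degree is 2 — no degree-1 curve has this shape.
2. Reading off the gridlines: no x-intercept at any integer in the box.
3. Assembling these constraints gives the stated polynomial.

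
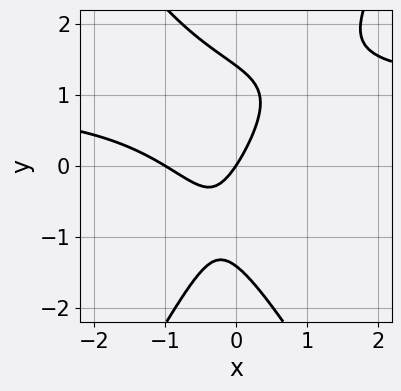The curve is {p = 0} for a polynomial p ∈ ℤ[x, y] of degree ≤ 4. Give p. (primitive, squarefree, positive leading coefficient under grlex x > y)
deg p = 3.
Reading off the gridlines: the x-axis gridline crossings are at x ∈ {-1, 0}; one y-axis crossing is at y = 0.
Matching integer coefficients to the picture gives p.

3*x^2*y - y^3 - 3*x^2 - 3*x + 2*y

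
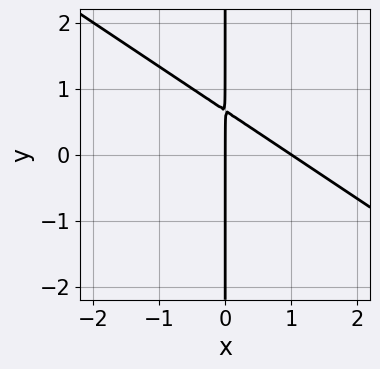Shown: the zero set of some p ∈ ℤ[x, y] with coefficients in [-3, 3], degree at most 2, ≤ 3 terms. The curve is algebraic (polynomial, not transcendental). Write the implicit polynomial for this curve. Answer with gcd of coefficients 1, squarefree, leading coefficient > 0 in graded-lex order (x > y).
2*x^2 + 3*x*y - 2*x

First, deg p = 2.
Then, reading off the gridlines: the x-axis gridline crossings are at x ∈ {0, 1}; the visible y-axis segment lies entirely on the curve.
Finally, the integer polynomial consistent with all of this is the stated p.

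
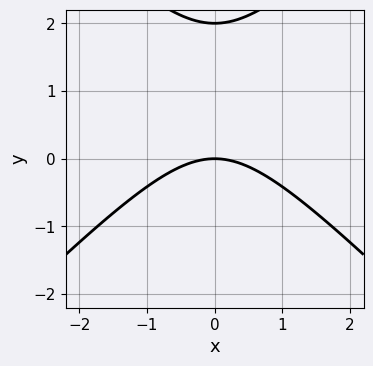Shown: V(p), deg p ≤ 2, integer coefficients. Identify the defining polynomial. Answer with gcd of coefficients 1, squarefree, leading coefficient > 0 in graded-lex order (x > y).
x^2 - y^2 + 2*y

First, degree: the shape is more complex than any degree-1 curve, so deg p = 2.
Then, symmetries: it's symmetric under x → −x, forcing even powers of x.
Then, reading off the gridlines: among the integer gridlines, it crosses the y-axis at y ∈ {0, 2}; it meets the x-axis at x = 0 (among the integer gridlines).
Finally, the integer polynomial consistent with all of this is the stated p.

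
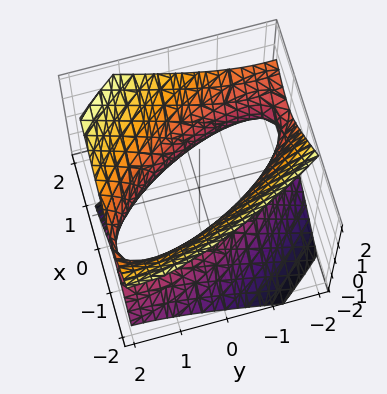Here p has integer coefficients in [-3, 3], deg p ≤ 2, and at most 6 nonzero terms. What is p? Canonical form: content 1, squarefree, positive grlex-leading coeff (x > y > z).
2*x^2 + 2*x*y - x*z + y^2 - 2*z^2 - 2

1. deg p = 2. The shape is more complex than any degree-1 surface.
2. From the axis intercepts and sections: the x-axis gridline crossings are at x ∈ {-1, 1}; no z-intercept at any integer in the box.
3. Putting this together gives p.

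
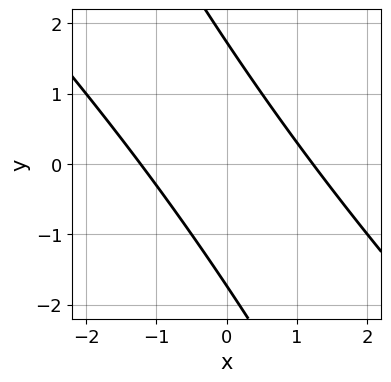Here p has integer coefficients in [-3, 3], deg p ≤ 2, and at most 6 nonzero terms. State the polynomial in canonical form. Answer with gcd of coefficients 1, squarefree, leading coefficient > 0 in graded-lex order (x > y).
2*x^2 + 3*x*y + y^2 - 3

1. The degree is 2 — the shape is more complex than any degree-1 curve.
2. The integer polynomial consistent with all of this is the stated p.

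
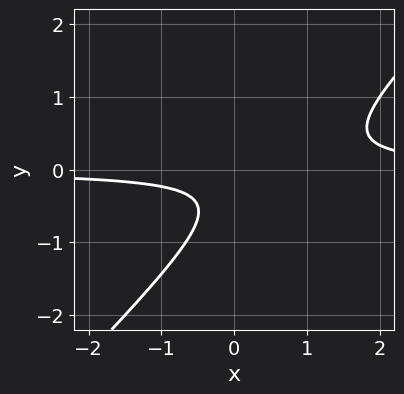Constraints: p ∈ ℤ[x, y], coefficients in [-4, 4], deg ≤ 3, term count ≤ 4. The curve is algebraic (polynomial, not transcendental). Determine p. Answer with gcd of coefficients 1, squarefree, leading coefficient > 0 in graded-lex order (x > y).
3*x*y - 3*y^2 - 2*y - 1

1. Degree: a generic line meets the curve in up to 2 points, so deg p = 2.
2. From the visible intercepts: the curve avoids every integer y-axis point in the box; the curve avoids every integer x-axis point in the box.
3. Matching integer coefficients to the picture gives p.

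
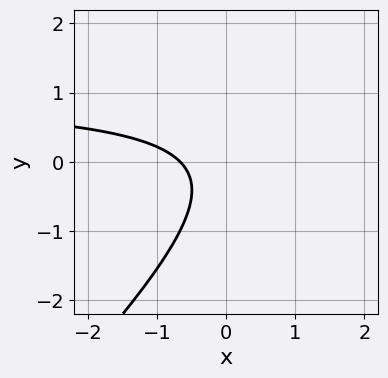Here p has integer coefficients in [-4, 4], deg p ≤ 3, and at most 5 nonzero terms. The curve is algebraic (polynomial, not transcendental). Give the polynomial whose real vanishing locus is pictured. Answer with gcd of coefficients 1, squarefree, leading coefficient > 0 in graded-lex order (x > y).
3*x*y - 3*y^2 - 3*x - y - 2

1. deg p = 2.
2. From the visible intercepts: it misses every integer gridline on the y-axis.
3. The integer polynomial consistent with all of this is the stated p.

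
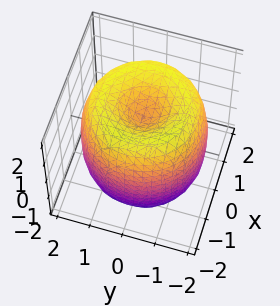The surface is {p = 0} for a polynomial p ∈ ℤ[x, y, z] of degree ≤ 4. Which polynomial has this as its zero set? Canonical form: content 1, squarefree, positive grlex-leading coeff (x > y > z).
x^4 + 2*x^2*y^2 + y^4 - 3*x^2 - 3*y^2 + z^2 - 1

First, the degree is 4 — no degree-3 surface has this shape.
Next, by symmetry, every cross-section ⟂ z is a circle, so x, y appear only via x² + y².
Then, against the integer gridlines: a circular section at z = 0 has radius between 1 and 2; the z-axis gridline crossings are at z ∈ {-1, 1}.
Finally, solving for integer coefficients yields p as stated.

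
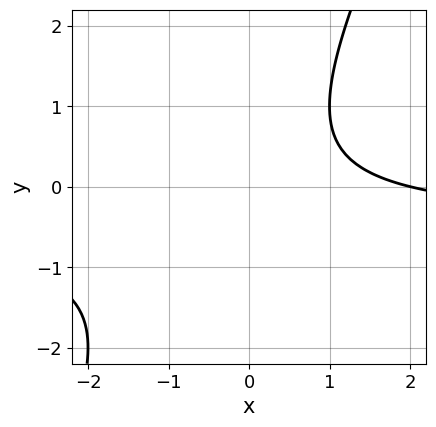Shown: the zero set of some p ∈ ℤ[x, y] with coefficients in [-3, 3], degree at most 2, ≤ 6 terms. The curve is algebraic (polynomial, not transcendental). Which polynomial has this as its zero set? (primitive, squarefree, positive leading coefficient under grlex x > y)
2*x*y - y^2 + x - 2

(a) The degree is 2 — no degree-1 curve has this shape.
(b) From the axis intercepts and sections: it misses every integer gridline on the y-axis; one x-axis crossing is at x = 2.
(c) Fitting integer coefficients to these (and the overall shape) gives p.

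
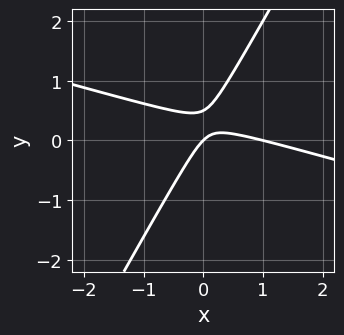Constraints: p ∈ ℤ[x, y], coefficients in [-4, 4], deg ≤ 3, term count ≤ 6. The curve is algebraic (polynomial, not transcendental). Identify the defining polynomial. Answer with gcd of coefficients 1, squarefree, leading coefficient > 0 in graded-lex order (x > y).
deg p = 2. No degree-1 curve has this shape.
Checking where it meets the axes: it meets the y-axis at y = 0 (among the integer gridlines); among the integer gridlines, it crosses the x-axis at x ∈ {0, 1}.
These observations pin down the coefficients.

x^2 + 3*x*y - 2*y^2 - x + y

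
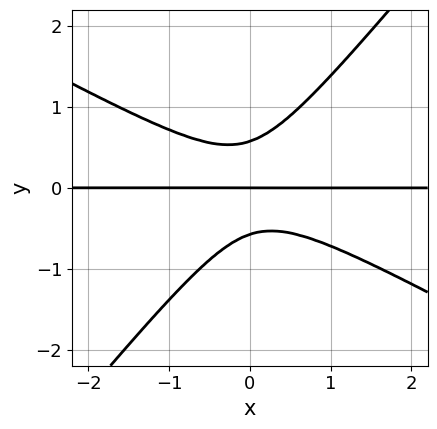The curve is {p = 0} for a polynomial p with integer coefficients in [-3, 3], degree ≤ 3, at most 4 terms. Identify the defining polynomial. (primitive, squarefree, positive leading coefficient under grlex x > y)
(a) deg p = 3. The shape is more complex than any degree-2 curve.
(b) Checking where it meets the axes: it crosses the y-axis at the gridline y = 0; the visible x-axis segment lies entirely on the curve.
(c) Putting this together gives p.

2*x^2*y + 2*x*y^2 - 3*y^3 + y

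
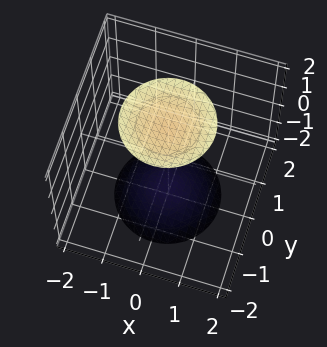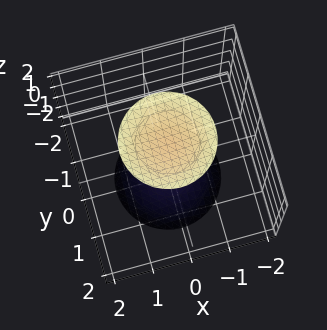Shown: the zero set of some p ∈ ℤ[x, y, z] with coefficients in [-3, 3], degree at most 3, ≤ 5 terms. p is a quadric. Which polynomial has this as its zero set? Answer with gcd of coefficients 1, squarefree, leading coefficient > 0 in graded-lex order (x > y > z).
x^2 + y^2 - z^2 + 3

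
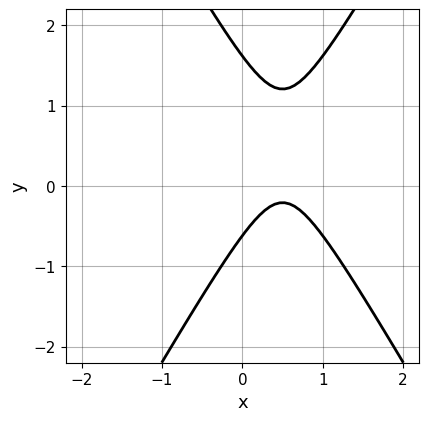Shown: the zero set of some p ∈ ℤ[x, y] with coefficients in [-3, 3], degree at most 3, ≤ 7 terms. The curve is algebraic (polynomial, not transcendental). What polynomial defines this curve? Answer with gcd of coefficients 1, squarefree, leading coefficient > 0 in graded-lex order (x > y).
(a) The degree is 2 — the shape is more complex than any degree-1 curve.
(b) Against the integer gridlines: it misses every integer gridline on the x-axis.
(c) The integer polynomial consistent with all of this is the stated p.

3*x^2 - y^2 - 3*x + y + 1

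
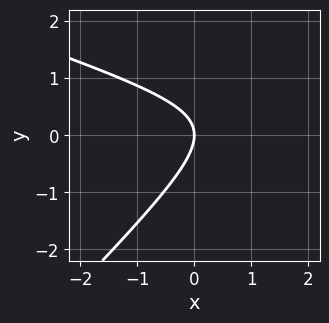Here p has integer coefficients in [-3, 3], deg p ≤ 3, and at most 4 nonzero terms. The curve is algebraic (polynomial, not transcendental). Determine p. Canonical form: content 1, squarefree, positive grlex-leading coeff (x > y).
x^2 + 2*x*y - 3*y^2 - 3*x

1. deg p = 2. A generic line meets the curve in up to 2 points.
2. Observable constraints: it crosses the y-axis at the gridline y = 0; it crosses the x-axis at the gridline x = 0.
3. Together with the visible shape, these determine p as stated.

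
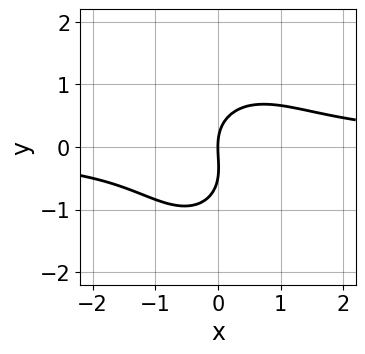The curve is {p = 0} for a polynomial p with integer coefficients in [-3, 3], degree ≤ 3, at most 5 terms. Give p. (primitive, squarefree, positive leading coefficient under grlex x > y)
3*x^2*y + 2*y^3 + y^2 - 3*x

deg p = 3.
From the visible intercepts: one y-axis crossing is at y = 0; it meets the x-axis at x = 0 (among the integer gridlines).
Putting this together gives p.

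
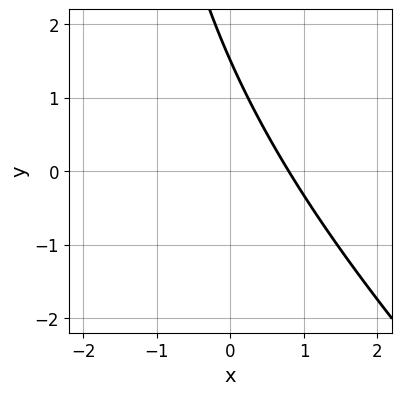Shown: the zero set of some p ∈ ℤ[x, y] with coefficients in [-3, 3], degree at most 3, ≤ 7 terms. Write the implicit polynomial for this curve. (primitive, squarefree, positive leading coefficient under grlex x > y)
x^2 + x*y + 3*x + 2*y - 3

1. The degree is 2 — the shape is more complex than any degree-1 curve.
2. The integer polynomial consistent with all of this is the stated p.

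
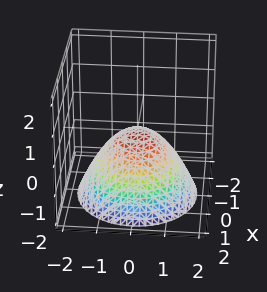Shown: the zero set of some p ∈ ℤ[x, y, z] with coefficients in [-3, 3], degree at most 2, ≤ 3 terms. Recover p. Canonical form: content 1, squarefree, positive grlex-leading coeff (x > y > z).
2*x^2 + 2*y^2 + 3*z

First, the degree is 2 — a paraboloid; a quadric.
Next, symmetries: the surface is invariant under rotation about z: p = q(x² + y², z).
Then, from the visible intercepts: it meets the z-axis at z = 0 (among the integer gridlines); it meets the x-axis at x = 0 (among the integer gridlines).
Finally, fitting integer coefficients to these (and the overall shape) gives p.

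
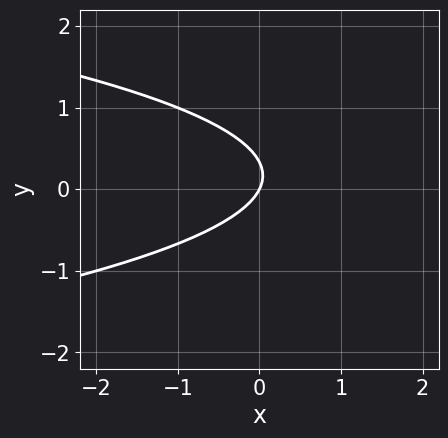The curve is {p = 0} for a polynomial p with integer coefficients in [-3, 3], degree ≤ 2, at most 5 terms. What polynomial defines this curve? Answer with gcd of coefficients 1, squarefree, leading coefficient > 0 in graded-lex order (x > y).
deg p = 2. The shape is more complex than any degree-1 curve.
Checking where it meets the axes: it crosses the x-axis at the gridline x = 0; it meets the y-axis at y = 0 (among the integer gridlines).
These observations pin down the coefficients.

3*y^2 + 2*x - y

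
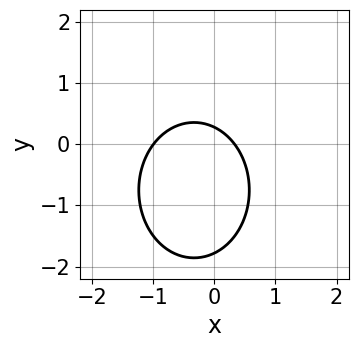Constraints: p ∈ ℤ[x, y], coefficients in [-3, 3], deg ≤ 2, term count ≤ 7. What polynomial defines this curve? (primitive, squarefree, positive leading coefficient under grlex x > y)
3*x^2 + 2*y^2 + 2*x + 3*y - 1

The degree is 2 — the shape is more complex than any degree-1 curve.
Checking where it meets the axes: it crosses the x-axis at the gridline x = -1.
Putting this together gives p.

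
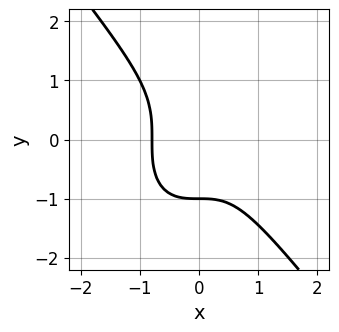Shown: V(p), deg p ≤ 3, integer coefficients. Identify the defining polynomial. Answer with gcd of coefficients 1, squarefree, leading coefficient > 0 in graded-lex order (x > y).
2*x^3 + y^3 + 1

First, degree: the shape is more complex than any degree-2 curve, so deg p = 3.
Then, checking where it meets the axes: one y-axis crossing is at y = -1.
Finally, together with the visible shape, these determine p as stated.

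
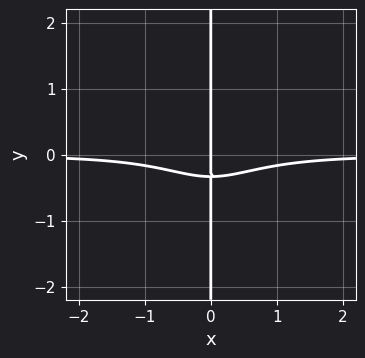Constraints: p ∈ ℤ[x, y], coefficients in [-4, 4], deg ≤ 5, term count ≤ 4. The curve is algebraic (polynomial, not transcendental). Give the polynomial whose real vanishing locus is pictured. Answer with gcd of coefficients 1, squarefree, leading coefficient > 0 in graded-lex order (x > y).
(a) The degree is 4 — a generic line meets the curve in up to 4 points.
(b) From the visible intercepts: it crosses the x-axis at the gridline x = 0; every point of the y-axis in the box is on the curve.
(c) Matching integer coefficients to the picture gives p.

3*x^3*y + 3*x*y + x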